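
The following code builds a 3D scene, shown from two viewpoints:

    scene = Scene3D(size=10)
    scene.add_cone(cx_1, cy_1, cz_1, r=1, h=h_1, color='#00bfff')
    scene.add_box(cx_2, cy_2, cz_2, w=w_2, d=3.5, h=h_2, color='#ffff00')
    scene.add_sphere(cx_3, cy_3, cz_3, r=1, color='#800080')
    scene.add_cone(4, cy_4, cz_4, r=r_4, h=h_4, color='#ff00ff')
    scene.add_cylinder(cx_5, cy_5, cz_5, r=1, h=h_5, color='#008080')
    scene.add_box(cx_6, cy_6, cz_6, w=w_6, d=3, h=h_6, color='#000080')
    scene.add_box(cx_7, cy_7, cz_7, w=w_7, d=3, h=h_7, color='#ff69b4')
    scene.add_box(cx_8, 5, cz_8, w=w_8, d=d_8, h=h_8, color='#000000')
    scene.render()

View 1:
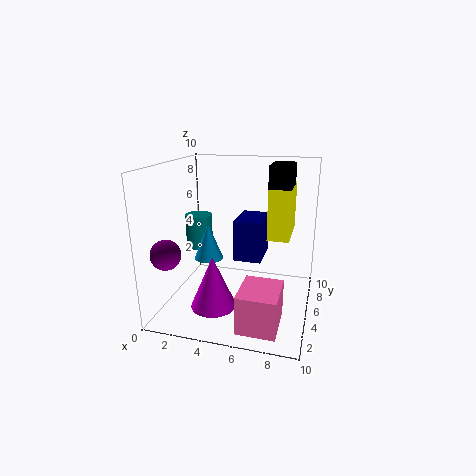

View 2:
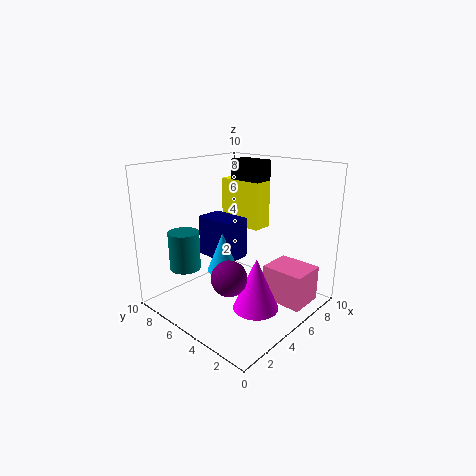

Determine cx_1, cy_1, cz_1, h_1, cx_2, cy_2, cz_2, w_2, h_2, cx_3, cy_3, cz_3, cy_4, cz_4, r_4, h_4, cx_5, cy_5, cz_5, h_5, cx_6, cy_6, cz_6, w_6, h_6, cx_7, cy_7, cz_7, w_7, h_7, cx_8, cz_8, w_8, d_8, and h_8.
cx_1 = 3, cy_1 = 4.5, cz_1 = 3.5, h_1 = 2.5, cx_2 = 7, cy_2 = 5, cz_2 = 5, w_2 = 1.5, h_2 = 3.5, cx_3 = 1, cy_3 = 2, cz_3 = 4.5, cy_4 = 2.5, cz_4 = 1, r_4 = 1.5, h_4 = 3.5, cx_5 = 1.5, cy_5 = 6.5, cz_5 = 3.5, h_5 = 2.5, cx_6 = 4.5, cy_6 = 5.5, cz_6 = 3, w_6 = 2, h_6 = 3, cx_7 = 6, cy_7 = 0.5, cz_7 = 0.5, w_7 = 2.5, h_7 = 2.5, cx_8 = 7, cz_8 = 6.5, w_8 = 1.5, d_8 = 2.5, h_8 = 3.5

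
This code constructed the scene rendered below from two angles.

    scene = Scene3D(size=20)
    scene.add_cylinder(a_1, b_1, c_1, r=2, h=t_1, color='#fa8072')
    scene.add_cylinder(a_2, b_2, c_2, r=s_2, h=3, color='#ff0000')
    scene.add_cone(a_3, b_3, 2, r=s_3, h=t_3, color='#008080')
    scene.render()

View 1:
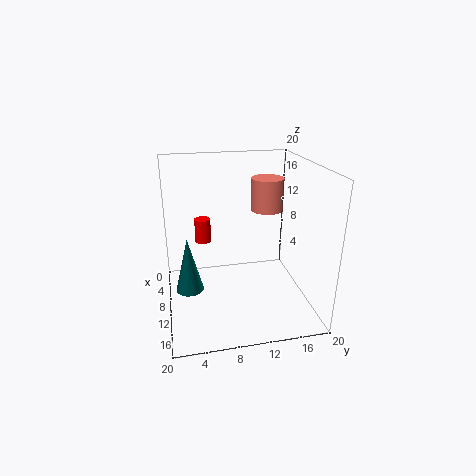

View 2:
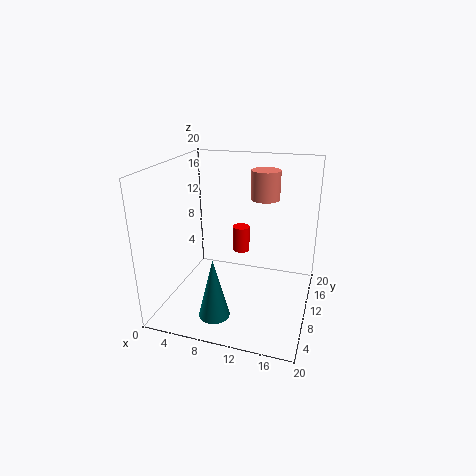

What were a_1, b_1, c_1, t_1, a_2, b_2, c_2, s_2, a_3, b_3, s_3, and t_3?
a_1 = 13
b_1 = 13
c_1 = 15
t_1 = 4
a_2 = 12
b_2 = 5
c_2 = 11
s_2 = 1
a_3 = 9
b_3 = 3
s_3 = 2
t_3 = 8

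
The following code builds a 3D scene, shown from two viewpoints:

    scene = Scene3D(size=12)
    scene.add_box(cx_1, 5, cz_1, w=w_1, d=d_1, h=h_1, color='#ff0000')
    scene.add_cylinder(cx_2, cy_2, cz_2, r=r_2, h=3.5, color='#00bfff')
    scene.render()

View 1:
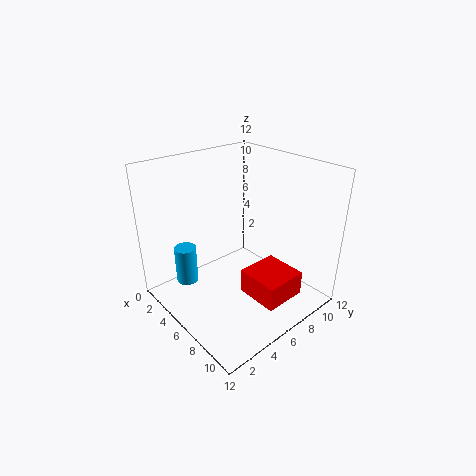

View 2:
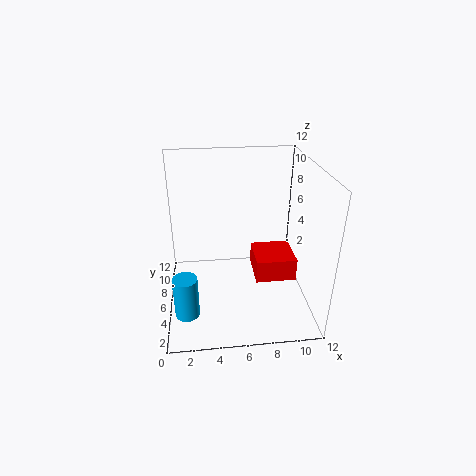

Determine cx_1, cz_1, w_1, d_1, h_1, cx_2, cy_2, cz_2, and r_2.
cx_1 = 7.5; cz_1 = 2; w_1 = 3.5; d_1 = 3.5; h_1 = 2; cx_2 = 1.5; cy_2 = 3.5; cz_2 = 0.5; r_2 = 1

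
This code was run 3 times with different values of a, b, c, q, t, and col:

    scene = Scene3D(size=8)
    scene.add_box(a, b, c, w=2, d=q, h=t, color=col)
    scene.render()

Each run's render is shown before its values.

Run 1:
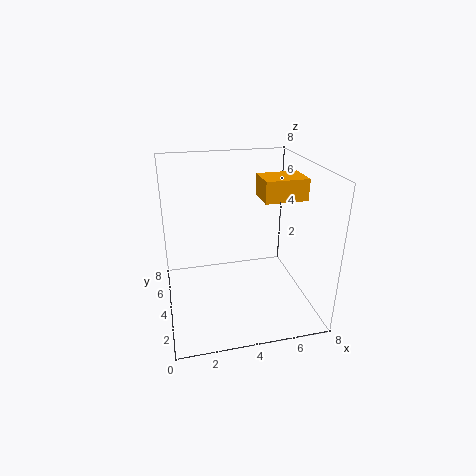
a = 4.5; b = 1; c = 7; q = 1.5; t = 1; col = 'orange'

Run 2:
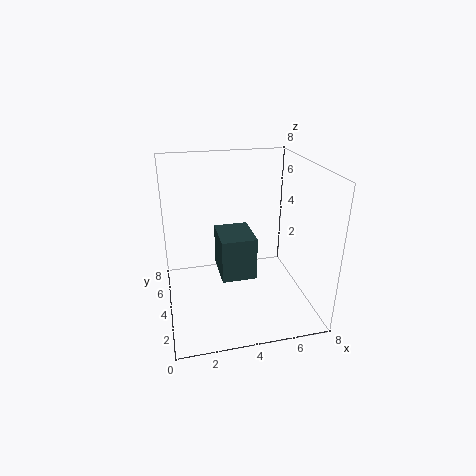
a = 3; b = 3.5; c = 1.5; q = 2.5; t = 2.5; col = 'darkslategray'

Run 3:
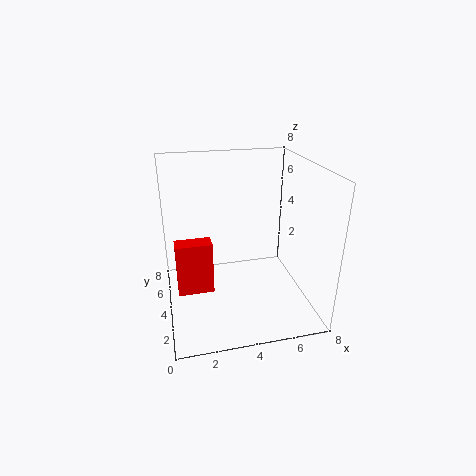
a = 0.5; b = 3.5; c = 1; q = 1; t = 3; col = 'red'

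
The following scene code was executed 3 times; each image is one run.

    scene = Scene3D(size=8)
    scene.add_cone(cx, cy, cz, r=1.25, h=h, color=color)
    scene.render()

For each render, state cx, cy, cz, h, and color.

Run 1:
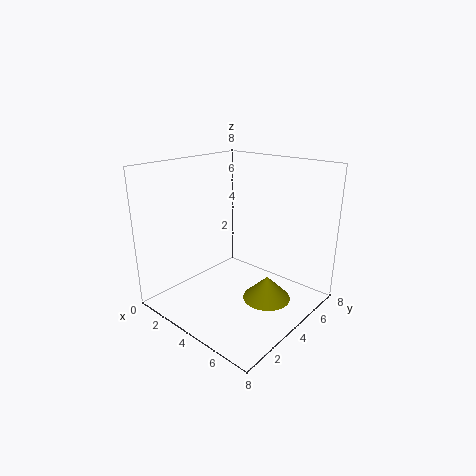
cx = 6.25; cy = 3.75; cz = 1.25; h = 1.25; color = 'olive'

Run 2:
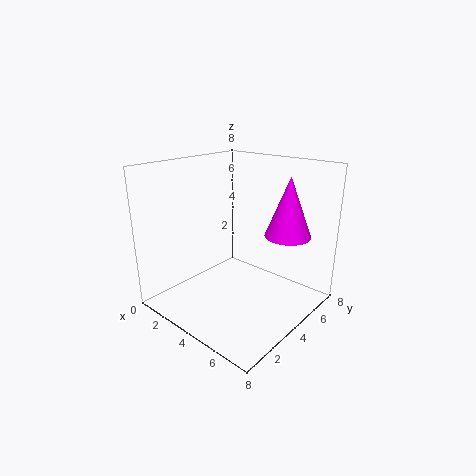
cx = 6.25; cy = 5.5; cz = 4.25; h = 3.25; color = 'magenta'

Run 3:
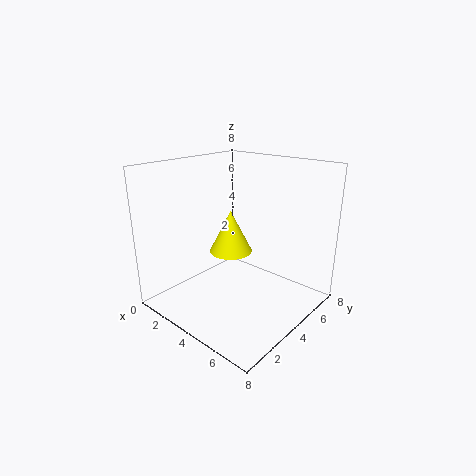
cx = 3; cy = 4.5; cz = 2.75; h = 2.5; color = 'yellow'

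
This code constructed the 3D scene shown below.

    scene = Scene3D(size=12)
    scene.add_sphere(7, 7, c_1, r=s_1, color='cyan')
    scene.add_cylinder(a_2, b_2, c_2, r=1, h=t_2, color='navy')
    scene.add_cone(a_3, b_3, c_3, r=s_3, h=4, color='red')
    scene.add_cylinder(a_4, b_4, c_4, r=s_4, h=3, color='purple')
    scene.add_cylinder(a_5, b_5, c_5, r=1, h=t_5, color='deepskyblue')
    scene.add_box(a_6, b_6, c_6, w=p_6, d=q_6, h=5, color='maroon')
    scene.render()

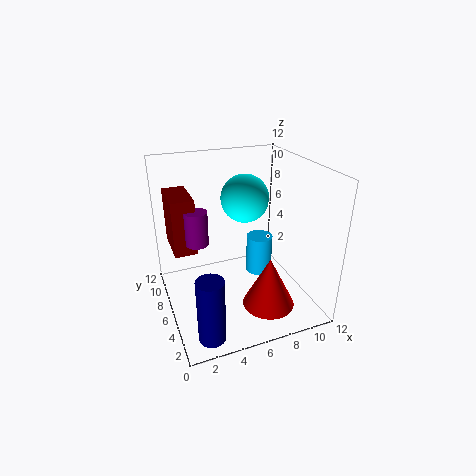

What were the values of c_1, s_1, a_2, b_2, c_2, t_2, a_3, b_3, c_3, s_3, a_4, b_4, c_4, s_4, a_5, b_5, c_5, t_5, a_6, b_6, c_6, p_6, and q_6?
c_1 = 9
s_1 = 2
a_2 = 2
b_2 = 1
c_2 = 1
t_2 = 5
a_3 = 7
b_3 = 2
c_3 = 2
s_3 = 2
a_4 = 3
b_4 = 8
c_4 = 5
s_4 = 1
a_5 = 7
b_5 = 4
c_5 = 4
t_5 = 3
a_6 = 1
b_6 = 8
c_6 = 4
p_6 = 2
q_6 = 4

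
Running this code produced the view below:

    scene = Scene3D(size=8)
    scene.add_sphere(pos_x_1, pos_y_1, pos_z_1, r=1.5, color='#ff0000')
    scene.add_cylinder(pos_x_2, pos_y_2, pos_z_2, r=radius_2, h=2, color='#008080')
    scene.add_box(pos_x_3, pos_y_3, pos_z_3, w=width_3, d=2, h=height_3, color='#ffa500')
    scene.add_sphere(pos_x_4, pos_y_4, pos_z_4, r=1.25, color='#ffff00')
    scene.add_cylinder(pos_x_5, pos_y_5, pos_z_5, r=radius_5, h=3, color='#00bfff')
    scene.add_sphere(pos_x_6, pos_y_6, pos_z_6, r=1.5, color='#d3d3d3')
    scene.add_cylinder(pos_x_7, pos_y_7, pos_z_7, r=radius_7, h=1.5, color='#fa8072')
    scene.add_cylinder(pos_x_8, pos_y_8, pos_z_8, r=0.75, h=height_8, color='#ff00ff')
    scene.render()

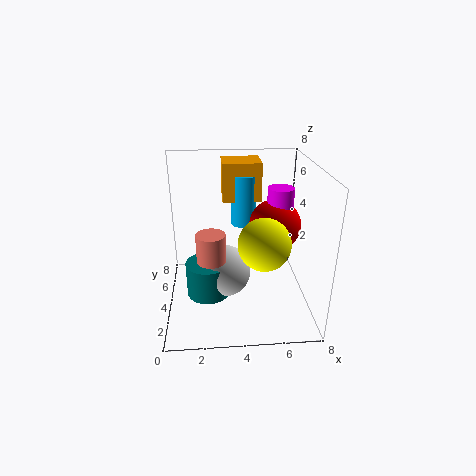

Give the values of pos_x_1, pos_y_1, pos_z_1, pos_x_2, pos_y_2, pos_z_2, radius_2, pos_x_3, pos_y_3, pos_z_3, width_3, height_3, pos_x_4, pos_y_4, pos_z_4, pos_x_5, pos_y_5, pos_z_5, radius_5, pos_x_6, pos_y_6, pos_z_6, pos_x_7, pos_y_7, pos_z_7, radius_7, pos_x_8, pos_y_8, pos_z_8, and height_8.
pos_x_1 = 6.25, pos_y_1 = 5, pos_z_1 = 4.25, pos_x_2 = 2.25, pos_y_2 = 4, pos_z_2 = 0.5, radius_2 = 1.25, pos_x_3 = 3.25, pos_y_3 = 5.5, pos_z_3 = 5.5, width_3 = 2.25, height_3 = 2.25, pos_x_4 = 5, pos_y_4 = 1.25, pos_z_4 = 5, pos_x_5 = 4.5, pos_y_5 = 6, pos_z_5 = 4, radius_5 = 0.75, pos_x_6 = 3.25, pos_y_6 = 4.25, pos_z_6 = 1.75, pos_x_7 = 2.5, pos_y_7 = 2.5, pos_z_7 = 3.5, radius_7 = 0.75, pos_x_8 = 6.5, pos_y_8 = 5, pos_z_8 = 4.5, height_8 = 2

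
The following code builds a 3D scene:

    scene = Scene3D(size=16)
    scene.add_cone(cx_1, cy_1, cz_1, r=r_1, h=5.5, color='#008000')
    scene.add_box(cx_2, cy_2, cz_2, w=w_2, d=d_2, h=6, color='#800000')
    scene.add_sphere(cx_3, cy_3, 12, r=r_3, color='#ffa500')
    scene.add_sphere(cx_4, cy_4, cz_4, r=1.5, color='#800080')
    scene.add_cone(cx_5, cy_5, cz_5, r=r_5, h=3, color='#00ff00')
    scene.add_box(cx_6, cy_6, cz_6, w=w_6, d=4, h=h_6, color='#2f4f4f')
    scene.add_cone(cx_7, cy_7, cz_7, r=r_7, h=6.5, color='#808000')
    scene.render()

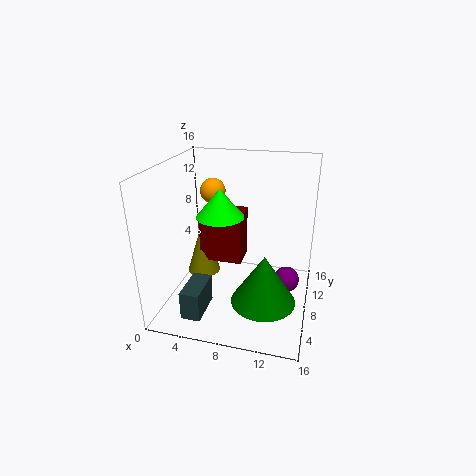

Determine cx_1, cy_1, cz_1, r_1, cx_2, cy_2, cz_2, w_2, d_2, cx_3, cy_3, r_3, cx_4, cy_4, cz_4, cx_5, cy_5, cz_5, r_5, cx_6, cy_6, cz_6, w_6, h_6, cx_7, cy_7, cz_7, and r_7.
cx_1 = 11.5; cy_1 = 5.5; cz_1 = 2; r_1 = 3.5; cx_2 = 3; cy_2 = 9; cz_2 = 4; w_2 = 5; d_2 = 3.5; cx_3 = 4; cy_3 = 11.5; r_3 = 1.5; cx_4 = 13.5; cy_4 = 9.5; cz_4 = 2.5; cx_5 = 6.5; cy_5 = 6.5; cz_5 = 11; r_5 = 2.5; cx_6 = 4; cy_6 = 0.5; cz_6 = 2; w_6 = 2; h_6 = 3; cx_7 = 3; cy_7 = 10; cz_7 = 2; r_7 = 2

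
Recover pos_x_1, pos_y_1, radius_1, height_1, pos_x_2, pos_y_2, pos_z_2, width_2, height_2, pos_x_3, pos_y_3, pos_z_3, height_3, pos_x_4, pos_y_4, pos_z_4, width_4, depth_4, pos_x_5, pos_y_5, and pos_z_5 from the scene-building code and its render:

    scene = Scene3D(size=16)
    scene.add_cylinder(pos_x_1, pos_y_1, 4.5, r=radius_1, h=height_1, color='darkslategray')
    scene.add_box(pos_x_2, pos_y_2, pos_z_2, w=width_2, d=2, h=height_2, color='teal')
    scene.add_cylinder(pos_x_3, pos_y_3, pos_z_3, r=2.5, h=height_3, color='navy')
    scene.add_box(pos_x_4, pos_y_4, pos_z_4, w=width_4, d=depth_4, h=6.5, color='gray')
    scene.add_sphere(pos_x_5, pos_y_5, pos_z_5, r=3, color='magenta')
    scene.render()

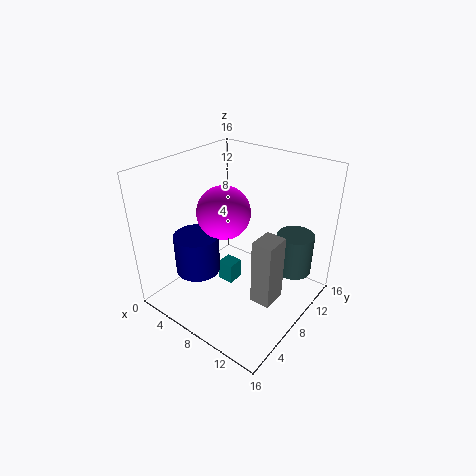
pos_x_1 = 13.5, pos_y_1 = 11, radius_1 = 2, height_1 = 4.5, pos_x_2 = 4.5, pos_y_2 = 8.5, pos_z_2 = 0.5, width_2 = 2, height_2 = 2.5, pos_x_3 = 4.5, pos_y_3 = 5, pos_z_3 = 4, height_3 = 4.5, pos_x_4 = 13, pos_y_4 = 3.5, pos_z_4 = 5, width_4 = 2, depth_4 = 2.5, pos_x_5 = 6, pos_y_5 = 8, pos_z_5 = 10.5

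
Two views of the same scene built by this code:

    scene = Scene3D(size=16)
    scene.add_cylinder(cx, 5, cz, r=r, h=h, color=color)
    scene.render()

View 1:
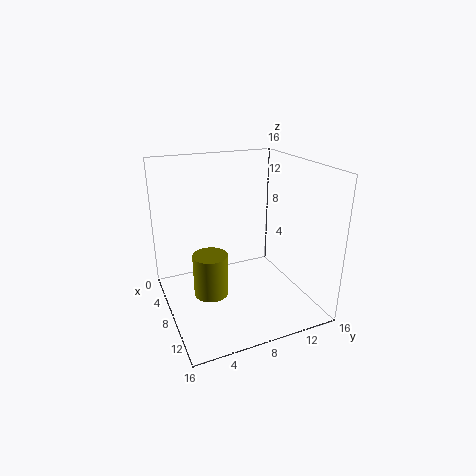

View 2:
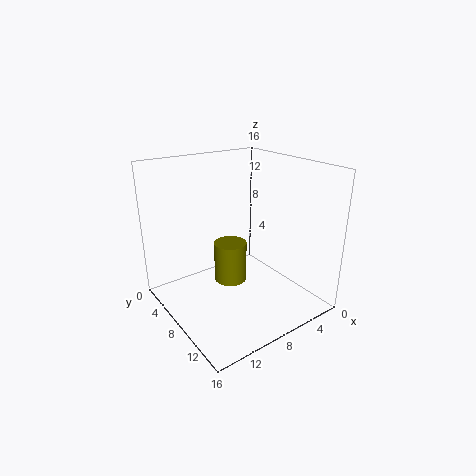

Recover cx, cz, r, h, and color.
cx = 7, cz = 1, r = 2, h = 5, color = 'olive'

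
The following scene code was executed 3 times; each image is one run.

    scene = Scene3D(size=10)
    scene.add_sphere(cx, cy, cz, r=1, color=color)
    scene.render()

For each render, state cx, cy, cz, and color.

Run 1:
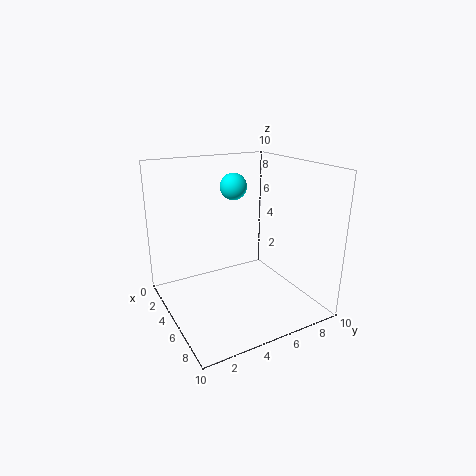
cx = 2.5, cy = 6, cz = 8, color = 'cyan'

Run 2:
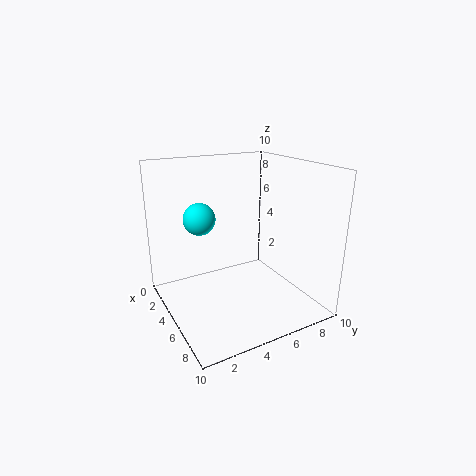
cx = 5.5, cy = 2, cz = 7, color = 'cyan'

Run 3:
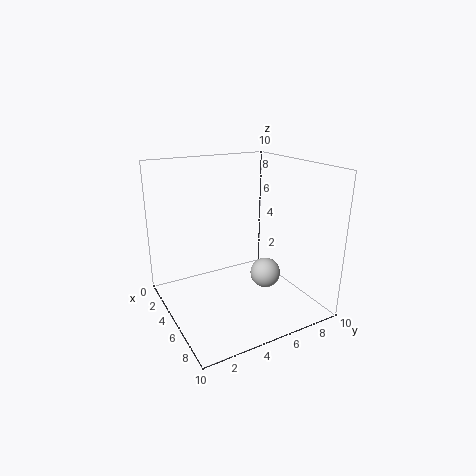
cx = 7, cy = 6, cz = 3, color = 'lightgray'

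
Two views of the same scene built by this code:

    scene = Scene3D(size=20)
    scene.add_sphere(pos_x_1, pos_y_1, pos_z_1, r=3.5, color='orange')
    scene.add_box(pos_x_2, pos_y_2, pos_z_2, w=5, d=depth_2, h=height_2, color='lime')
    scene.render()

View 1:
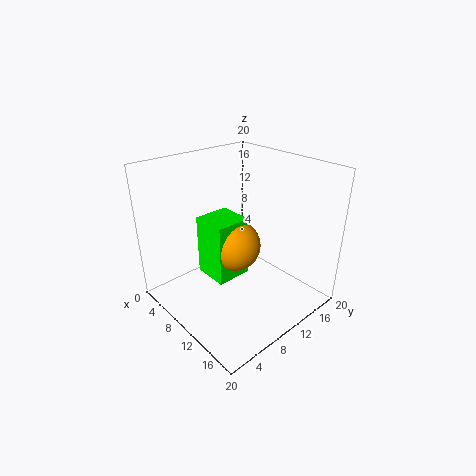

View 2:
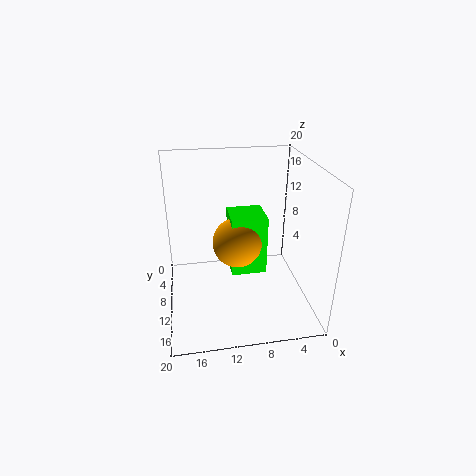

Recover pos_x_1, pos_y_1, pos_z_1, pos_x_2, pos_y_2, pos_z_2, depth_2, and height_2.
pos_x_1 = 10
pos_y_1 = 9.5
pos_z_1 = 9
pos_x_2 = 6
pos_y_2 = 6
pos_z_2 = 4.5
depth_2 = 5
height_2 = 8.5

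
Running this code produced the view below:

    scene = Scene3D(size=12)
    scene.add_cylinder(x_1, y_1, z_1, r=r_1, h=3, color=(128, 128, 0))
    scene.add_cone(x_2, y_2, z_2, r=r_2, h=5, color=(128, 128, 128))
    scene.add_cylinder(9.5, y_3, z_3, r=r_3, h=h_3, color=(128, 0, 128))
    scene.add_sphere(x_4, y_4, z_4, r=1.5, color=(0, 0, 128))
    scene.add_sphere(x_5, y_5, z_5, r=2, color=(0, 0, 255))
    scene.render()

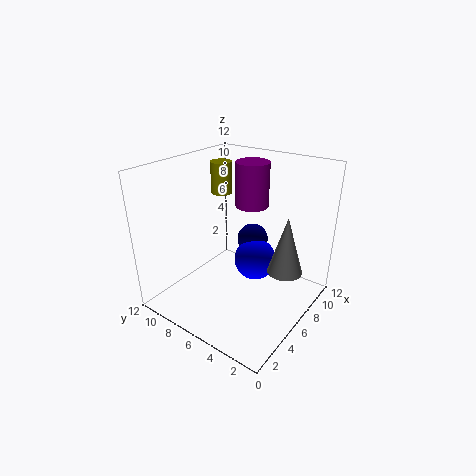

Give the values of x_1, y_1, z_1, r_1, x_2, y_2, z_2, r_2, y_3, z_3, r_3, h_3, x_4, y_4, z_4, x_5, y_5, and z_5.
x_1 = 9.5, y_1 = 10.5, z_1 = 8, r_1 = 1, x_2 = 8, y_2 = 2.5, z_2 = 3, r_2 = 1.5, y_3 = 7, z_3 = 7.5, r_3 = 1.5, h_3 = 4, x_4 = 10.5, y_4 = 7.5, z_4 = 3.5, x_5 = 9.5, y_5 = 6.5, z_5 = 2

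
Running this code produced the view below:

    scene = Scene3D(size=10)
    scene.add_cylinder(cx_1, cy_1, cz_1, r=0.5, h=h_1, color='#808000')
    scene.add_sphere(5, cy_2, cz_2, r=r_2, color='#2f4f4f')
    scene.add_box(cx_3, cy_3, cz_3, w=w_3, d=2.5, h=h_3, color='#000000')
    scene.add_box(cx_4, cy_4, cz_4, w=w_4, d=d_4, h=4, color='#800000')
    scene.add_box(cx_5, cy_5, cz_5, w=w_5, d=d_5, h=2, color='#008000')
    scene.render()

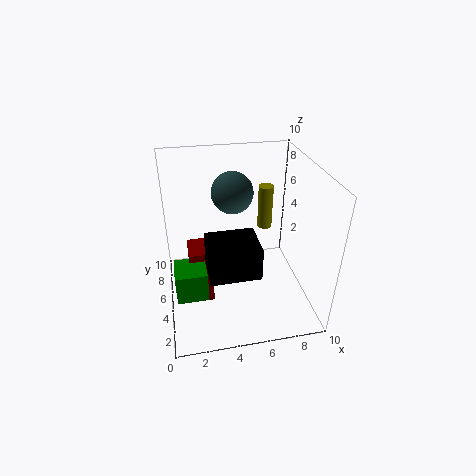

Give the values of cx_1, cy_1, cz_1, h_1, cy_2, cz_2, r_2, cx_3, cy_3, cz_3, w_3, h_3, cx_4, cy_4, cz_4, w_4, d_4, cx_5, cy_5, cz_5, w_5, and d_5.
cx_1 = 7; cy_1 = 5.5; cz_1 = 5.5; h_1 = 3; cy_2 = 7; cz_2 = 7.5; r_2 = 1.5; cx_3 = 2.5; cy_3 = 0.5; cz_3 = 5; w_3 = 3; h_3 = 2; cx_4 = 1.5; cy_4 = 3.5; cz_4 = 1; w_4 = 1.5; d_4 = 2; cx_5 = 0.5; cy_5 = 2; cz_5 = 2.5; w_5 = 2; d_5 = 2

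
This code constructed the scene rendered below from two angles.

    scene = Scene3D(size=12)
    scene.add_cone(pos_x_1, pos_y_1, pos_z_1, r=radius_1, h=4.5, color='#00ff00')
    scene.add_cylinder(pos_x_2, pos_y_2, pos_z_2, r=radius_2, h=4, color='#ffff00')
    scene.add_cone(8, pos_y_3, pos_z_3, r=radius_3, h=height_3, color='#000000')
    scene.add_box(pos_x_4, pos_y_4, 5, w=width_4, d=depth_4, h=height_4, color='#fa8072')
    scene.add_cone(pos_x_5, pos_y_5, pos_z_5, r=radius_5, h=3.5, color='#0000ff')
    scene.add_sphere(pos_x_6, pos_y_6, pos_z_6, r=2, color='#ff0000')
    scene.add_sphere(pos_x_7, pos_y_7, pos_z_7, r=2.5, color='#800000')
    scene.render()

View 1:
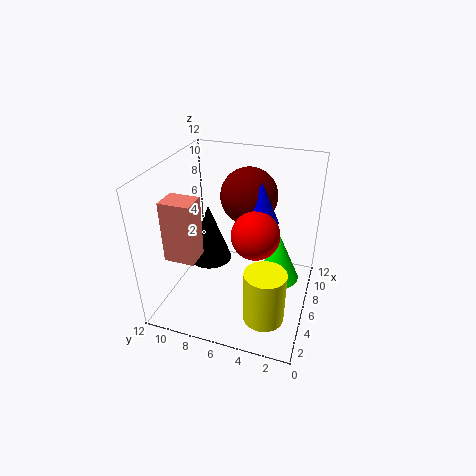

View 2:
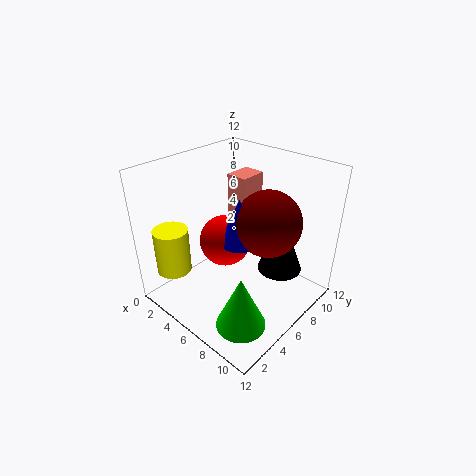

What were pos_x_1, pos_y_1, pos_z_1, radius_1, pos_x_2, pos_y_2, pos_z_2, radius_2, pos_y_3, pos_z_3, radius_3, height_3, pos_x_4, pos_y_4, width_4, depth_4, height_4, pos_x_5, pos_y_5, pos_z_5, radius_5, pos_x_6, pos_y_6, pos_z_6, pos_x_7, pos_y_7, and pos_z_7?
pos_x_1 = 9, pos_y_1 = 3, pos_z_1 = 0.5, radius_1 = 2, pos_x_2 = 1.5, pos_y_2 = 2.5, pos_z_2 = 2.5, radius_2 = 1.5, pos_y_3 = 9.5, pos_z_3 = 2, radius_3 = 2, height_3 = 5.5, pos_x_4 = 2.5, pos_y_4 = 8.5, width_4 = 2, depth_4 = 2.5, height_4 = 5, pos_x_5 = 7.5, pos_y_5 = 4.5, pos_z_5 = 7, radius_5 = 1.5, pos_x_6 = 6, pos_y_6 = 4.5, pos_z_6 = 6.5, pos_x_7 = 9, pos_y_7 = 6, pos_z_7 = 8.5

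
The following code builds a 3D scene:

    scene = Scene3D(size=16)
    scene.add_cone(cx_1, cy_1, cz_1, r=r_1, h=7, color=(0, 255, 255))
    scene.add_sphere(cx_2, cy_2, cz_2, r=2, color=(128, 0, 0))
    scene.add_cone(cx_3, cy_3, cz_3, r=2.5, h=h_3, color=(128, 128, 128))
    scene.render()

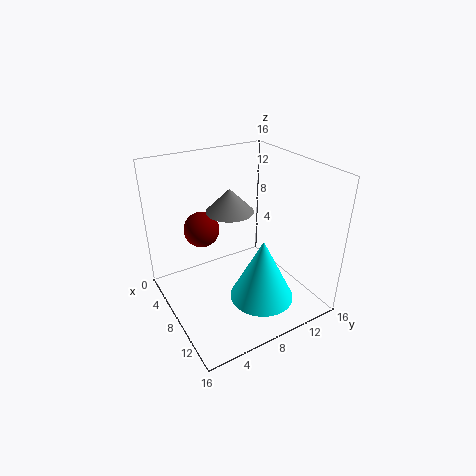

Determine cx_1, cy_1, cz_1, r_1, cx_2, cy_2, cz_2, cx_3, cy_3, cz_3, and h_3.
cx_1 = 11.5
cy_1 = 9
cz_1 = 2
r_1 = 3.5
cx_2 = 5
cy_2 = 5
cz_2 = 8.5
cx_3 = 8
cy_3 = 7
cz_3 = 11.5
h_3 = 2.5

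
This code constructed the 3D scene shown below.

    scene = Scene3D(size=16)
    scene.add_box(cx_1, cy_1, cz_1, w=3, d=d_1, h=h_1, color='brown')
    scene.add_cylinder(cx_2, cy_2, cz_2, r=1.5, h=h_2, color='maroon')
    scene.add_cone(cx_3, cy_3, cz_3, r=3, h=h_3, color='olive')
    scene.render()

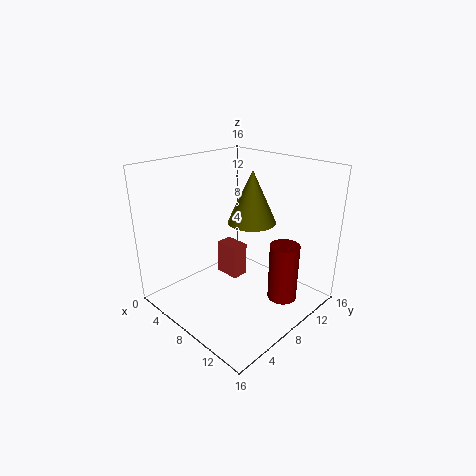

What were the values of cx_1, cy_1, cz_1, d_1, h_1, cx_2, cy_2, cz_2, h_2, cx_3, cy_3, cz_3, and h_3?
cx_1 = 4
cy_1 = 8.5
cz_1 = 2
d_1 = 2
h_1 = 4
cx_2 = 14
cy_2 = 8.5
cz_2 = 3
h_2 = 6
cx_3 = 6
cy_3 = 12.5
cz_3 = 8
h_3 = 6.5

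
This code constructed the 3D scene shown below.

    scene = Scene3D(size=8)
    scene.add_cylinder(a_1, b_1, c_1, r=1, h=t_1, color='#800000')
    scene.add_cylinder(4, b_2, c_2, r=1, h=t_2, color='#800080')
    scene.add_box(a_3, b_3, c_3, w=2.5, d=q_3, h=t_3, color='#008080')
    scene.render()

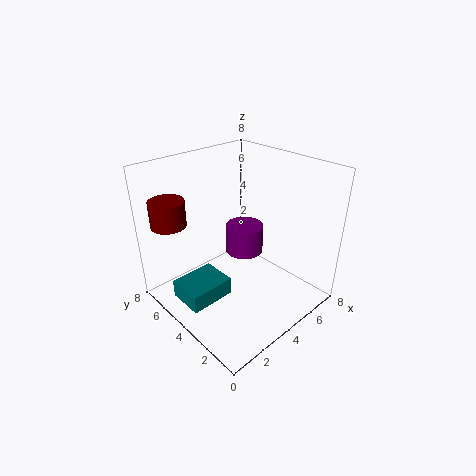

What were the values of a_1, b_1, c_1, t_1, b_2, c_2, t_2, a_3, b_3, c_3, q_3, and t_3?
a_1 = 1.5
b_1 = 7
c_1 = 4.5
t_1 = 1.5
b_2 = 3.5
c_2 = 3.5
t_2 = 1.5
a_3 = 0.5
b_3 = 3.5
c_3 = 1
q_3 = 2
t_3 = 1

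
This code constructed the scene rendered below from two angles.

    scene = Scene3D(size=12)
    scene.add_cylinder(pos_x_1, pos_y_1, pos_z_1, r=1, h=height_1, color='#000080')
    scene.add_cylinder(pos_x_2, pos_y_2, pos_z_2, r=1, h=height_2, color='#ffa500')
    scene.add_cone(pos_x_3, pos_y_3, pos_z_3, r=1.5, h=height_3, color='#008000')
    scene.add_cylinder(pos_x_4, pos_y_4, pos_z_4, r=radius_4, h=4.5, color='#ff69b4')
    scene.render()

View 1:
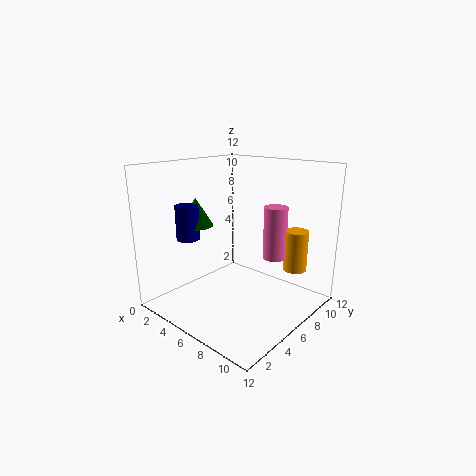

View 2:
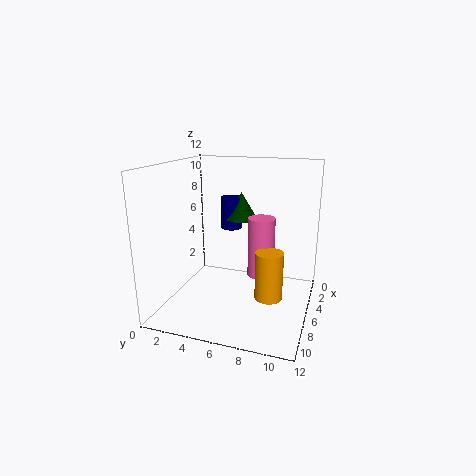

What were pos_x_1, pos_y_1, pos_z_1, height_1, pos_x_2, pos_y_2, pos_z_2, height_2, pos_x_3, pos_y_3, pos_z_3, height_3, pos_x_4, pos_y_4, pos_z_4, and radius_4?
pos_x_1 = 2; pos_y_1 = 4; pos_z_1 = 5.5; height_1 = 3; pos_x_2 = 9.5; pos_y_2 = 9.5; pos_z_2 = 3; height_2 = 3.5; pos_x_3 = 2; pos_y_3 = 5; pos_z_3 = 6.5; height_3 = 2.5; pos_x_4 = 8; pos_y_4 = 8.5; pos_z_4 = 4; radius_4 = 1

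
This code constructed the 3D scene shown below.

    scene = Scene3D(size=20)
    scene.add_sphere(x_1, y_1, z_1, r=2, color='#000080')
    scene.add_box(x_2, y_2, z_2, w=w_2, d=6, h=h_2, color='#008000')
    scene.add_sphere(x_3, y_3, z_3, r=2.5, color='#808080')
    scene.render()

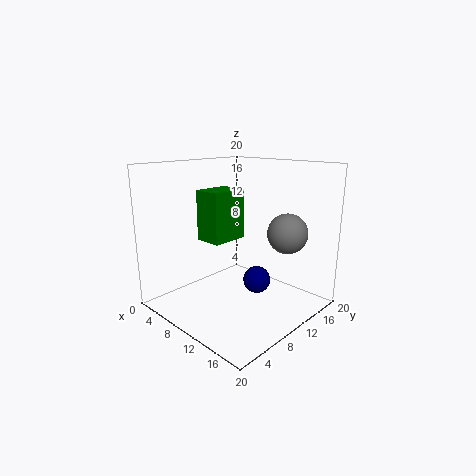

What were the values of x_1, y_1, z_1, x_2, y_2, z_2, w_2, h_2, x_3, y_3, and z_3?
x_1 = 11; y_1 = 13; z_1 = 3; x_2 = 0.5; y_2 = 10.5; z_2 = 7.5; w_2 = 4.5; h_2 = 8; x_3 = 17.5; y_3 = 11; z_3 = 12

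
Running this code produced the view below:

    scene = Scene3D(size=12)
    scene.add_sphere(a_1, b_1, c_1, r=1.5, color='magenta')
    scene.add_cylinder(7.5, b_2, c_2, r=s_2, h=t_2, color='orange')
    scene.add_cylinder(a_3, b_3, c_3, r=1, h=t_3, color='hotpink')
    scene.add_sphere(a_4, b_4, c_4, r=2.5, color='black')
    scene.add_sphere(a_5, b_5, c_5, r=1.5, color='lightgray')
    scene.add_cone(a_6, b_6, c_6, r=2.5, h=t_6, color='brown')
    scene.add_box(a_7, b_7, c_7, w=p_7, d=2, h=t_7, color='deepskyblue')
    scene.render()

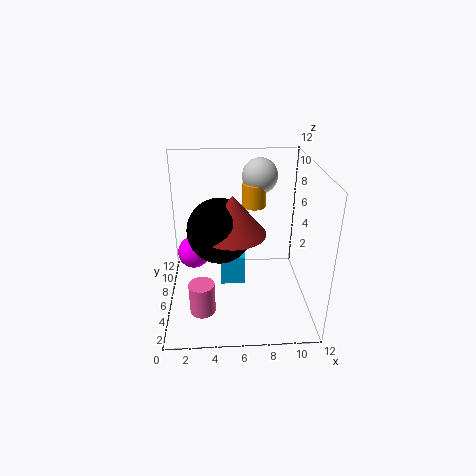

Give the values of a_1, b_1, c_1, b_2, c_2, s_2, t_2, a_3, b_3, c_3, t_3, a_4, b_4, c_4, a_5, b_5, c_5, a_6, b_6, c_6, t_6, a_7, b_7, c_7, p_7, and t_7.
a_1 = 2; b_1 = 9; c_1 = 3; b_2 = 8; c_2 = 8; s_2 = 1; t_2 = 2; a_3 = 3; b_3 = 2.5; c_3 = 1.5; t_3 = 2.5; a_4 = 4.5; b_4 = 4.5; c_4 = 7.5; a_5 = 8; b_5 = 8.5; c_5 = 10.5; a_6 = 5.5; b_6 = 4; c_6 = 7.5; t_6 = 3; a_7 = 4.5; b_7 = 4.5; c_7 = 2.5; p_7 = 2; t_7 = 2.5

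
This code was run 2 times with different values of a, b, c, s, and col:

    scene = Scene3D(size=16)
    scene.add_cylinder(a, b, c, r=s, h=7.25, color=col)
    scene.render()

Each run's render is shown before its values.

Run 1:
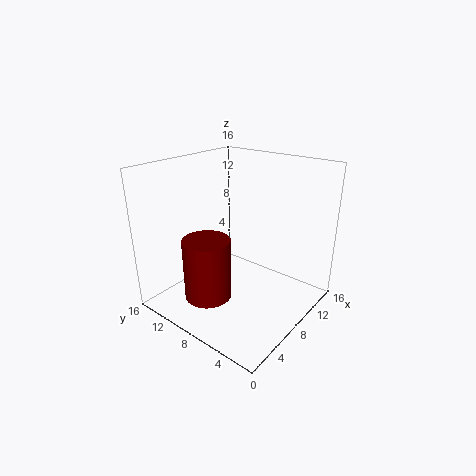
a = 5.75
b = 10.75
c = 0.5
s = 2.75
col = 'maroon'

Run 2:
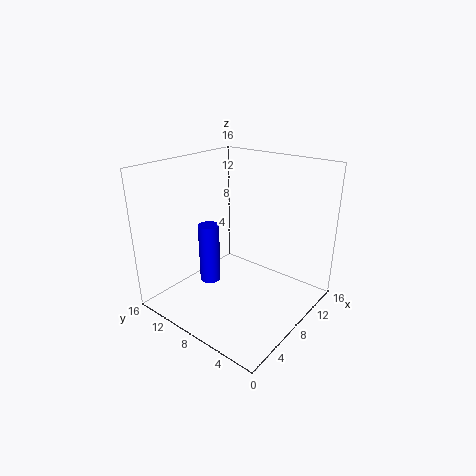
a = 7.75
b = 12.25
c = 1.25
s = 1.25
col = 'blue'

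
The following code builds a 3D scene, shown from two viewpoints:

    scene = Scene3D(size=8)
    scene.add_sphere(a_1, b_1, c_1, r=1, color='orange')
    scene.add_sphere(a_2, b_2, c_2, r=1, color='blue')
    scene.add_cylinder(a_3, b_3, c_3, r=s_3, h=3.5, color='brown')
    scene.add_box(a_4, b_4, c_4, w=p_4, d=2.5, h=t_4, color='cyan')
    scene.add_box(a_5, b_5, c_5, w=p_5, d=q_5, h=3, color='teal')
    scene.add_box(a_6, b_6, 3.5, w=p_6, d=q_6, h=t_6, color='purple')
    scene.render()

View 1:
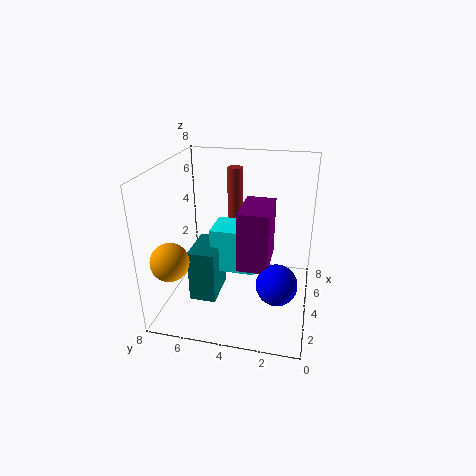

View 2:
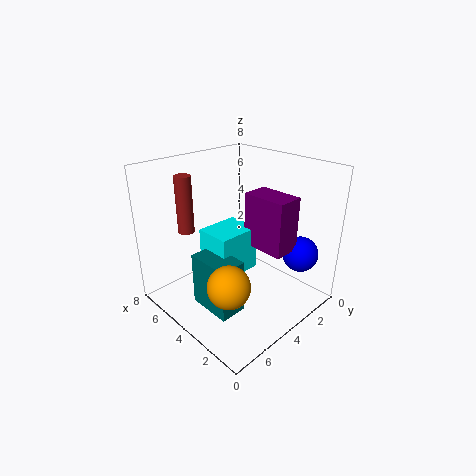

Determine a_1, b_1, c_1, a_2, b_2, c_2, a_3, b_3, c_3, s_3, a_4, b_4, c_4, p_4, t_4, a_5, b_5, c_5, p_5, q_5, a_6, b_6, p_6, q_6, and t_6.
a_1 = 1.5; b_1 = 7; c_1 = 3.5; a_2 = 1.5; b_2 = 1.5; c_2 = 3; a_3 = 7.5; b_3 = 5; c_3 = 3.5; s_3 = 0.5; a_4 = 3.5; b_4 = 3; c_4 = 2; p_4 = 2; t_4 = 2.5; a_5 = 2.5; b_5 = 5; c_5 = 0.5; p_5 = 2.5; q_5 = 1.5; a_6 = 1.5; b_6 = 2; p_6 = 2.5; q_6 = 1.5; t_6 = 3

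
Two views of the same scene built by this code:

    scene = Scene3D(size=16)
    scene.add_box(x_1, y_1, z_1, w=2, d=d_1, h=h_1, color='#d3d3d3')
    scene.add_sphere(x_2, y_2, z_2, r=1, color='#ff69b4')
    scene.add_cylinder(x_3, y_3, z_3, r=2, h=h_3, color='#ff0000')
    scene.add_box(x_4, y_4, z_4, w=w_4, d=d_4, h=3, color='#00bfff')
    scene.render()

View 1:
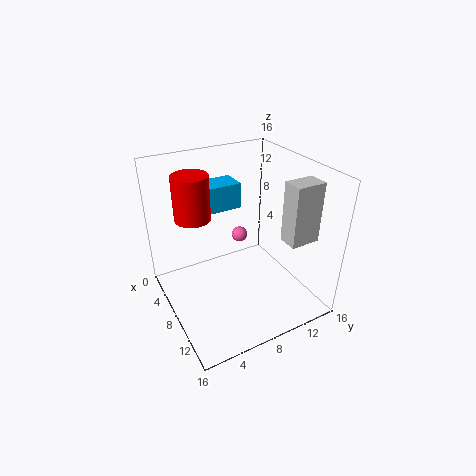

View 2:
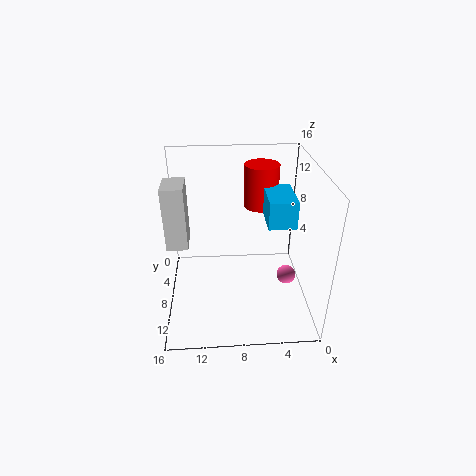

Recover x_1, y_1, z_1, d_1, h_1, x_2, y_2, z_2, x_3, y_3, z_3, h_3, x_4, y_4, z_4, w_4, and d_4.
x_1 = 13, y_1 = 10, z_1 = 10, d_1 = 3, h_1 = 6, x_2 = 3, y_2 = 11, z_2 = 5, x_3 = 5, y_3 = 4, z_3 = 10, h_3 = 5, x_4 = 2, y_4 = 5, z_4 = 10, w_4 = 3, d_4 = 5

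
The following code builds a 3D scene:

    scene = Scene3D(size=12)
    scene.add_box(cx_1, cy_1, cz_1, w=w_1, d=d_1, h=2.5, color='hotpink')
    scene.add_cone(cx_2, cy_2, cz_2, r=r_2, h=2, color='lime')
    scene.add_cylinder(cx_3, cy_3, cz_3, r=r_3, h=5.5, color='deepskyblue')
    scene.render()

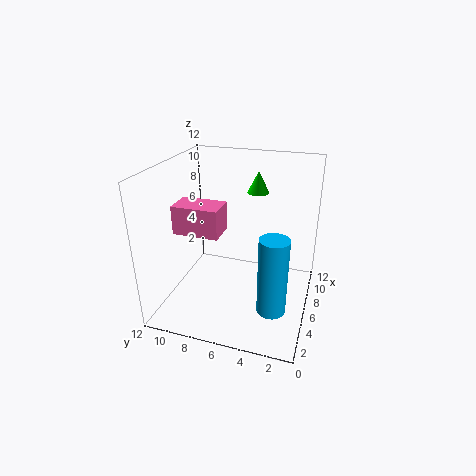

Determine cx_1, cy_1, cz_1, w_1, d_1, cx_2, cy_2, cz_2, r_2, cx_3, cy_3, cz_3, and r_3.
cx_1 = 5; cy_1 = 7.5; cz_1 = 6; w_1 = 2.5; d_1 = 4; cx_2 = 10.5; cy_2 = 5.5; cz_2 = 8.5; r_2 = 1; cx_3 = 1; cy_3 = 2; cz_3 = 3.5; r_3 = 1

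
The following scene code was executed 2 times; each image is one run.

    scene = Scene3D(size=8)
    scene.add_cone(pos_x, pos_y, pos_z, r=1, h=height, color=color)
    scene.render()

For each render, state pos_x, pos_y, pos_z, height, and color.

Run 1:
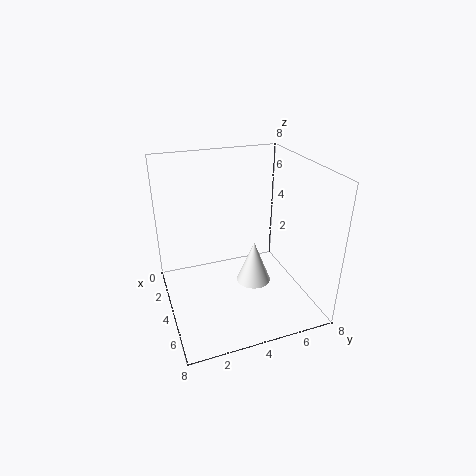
pos_x = 4; pos_y = 5; pos_z = 1; height = 2.5; color = 'white'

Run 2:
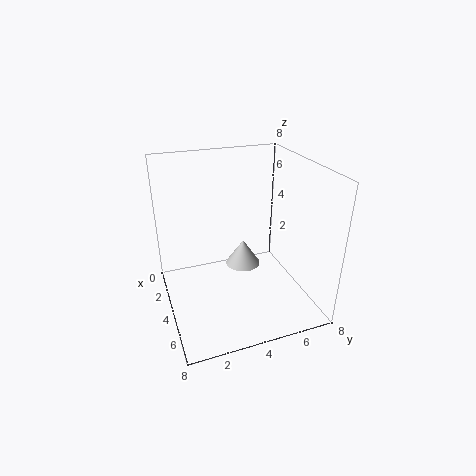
pos_x = 3.5; pos_y = 4.5; pos_z = 2; height = 1.5; color = 'lightgray'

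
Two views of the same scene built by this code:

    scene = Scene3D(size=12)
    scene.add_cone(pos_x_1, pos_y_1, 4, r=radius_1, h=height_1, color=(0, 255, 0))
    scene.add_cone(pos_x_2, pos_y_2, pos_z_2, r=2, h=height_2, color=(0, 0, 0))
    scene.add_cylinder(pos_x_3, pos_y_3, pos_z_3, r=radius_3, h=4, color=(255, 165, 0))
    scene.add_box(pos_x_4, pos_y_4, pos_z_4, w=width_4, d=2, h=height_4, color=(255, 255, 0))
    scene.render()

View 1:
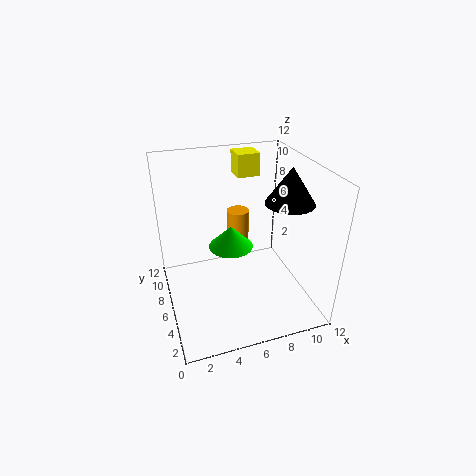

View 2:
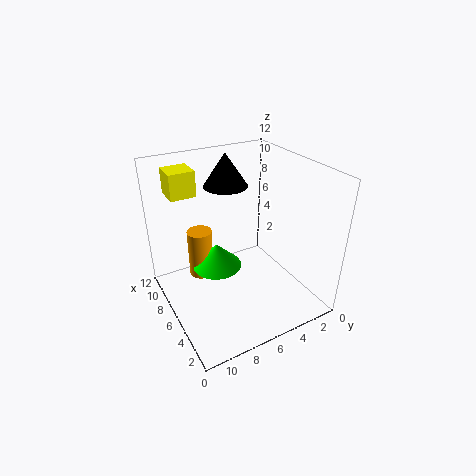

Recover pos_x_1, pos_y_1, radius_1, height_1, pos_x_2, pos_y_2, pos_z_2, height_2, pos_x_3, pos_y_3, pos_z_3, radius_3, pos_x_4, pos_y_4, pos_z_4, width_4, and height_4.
pos_x_1 = 6, pos_y_1 = 8, radius_1 = 2, height_1 = 2, pos_x_2 = 10, pos_y_2 = 5, pos_z_2 = 9, height_2 = 3, pos_x_3 = 7, pos_y_3 = 9, pos_z_3 = 3, radius_3 = 1, pos_x_4 = 7, pos_y_4 = 9, pos_z_4 = 10, width_4 = 2, height_4 = 2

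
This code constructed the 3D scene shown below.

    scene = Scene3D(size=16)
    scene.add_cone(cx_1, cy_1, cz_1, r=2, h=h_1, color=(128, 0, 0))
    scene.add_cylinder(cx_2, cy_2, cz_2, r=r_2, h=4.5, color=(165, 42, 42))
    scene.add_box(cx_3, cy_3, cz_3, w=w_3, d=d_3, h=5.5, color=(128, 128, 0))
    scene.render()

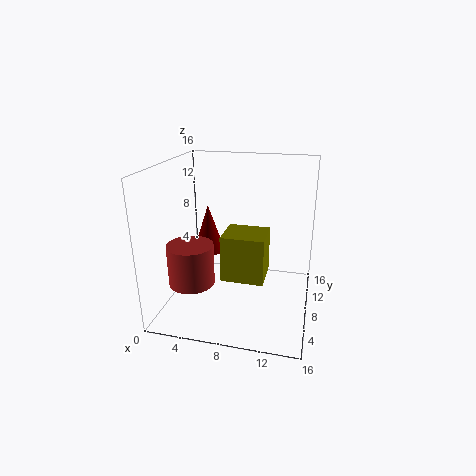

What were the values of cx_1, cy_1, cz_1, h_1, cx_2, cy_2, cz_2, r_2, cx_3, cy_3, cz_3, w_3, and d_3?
cx_1 = 3, cy_1 = 12.5, cz_1 = 4, h_1 = 6, cx_2 = 3.5, cy_2 = 5, cz_2 = 3.5, r_2 = 2.5, cx_3 = 6, cy_3 = 7.5, cz_3 = 2.5, w_3 = 5, d_3 = 4.5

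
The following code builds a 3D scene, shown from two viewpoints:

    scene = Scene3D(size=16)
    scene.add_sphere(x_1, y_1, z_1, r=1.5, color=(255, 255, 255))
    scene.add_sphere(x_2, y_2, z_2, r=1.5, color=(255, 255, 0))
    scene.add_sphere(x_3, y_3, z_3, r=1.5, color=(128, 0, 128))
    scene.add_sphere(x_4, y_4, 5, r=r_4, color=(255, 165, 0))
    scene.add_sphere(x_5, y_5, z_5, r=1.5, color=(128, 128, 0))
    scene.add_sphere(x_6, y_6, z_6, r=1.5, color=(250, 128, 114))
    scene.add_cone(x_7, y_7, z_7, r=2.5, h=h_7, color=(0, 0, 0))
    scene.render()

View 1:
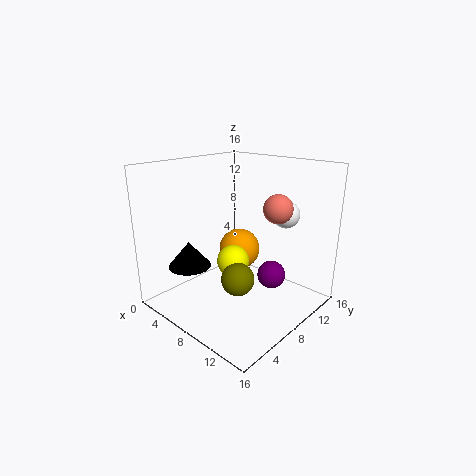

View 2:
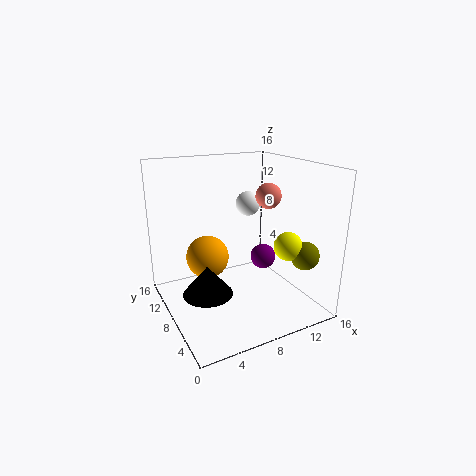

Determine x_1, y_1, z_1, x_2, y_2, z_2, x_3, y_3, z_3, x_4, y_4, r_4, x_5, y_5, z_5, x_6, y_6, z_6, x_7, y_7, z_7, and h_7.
x_1 = 11.5, y_1 = 12, z_1 = 10.5, x_2 = 11.5, y_2 = 3.5, z_2 = 8, x_3 = 12, y_3 = 9, z_3 = 4.5, x_4 = 5.5, y_4 = 11, r_4 = 2.5, x_5 = 13, y_5 = 2.5, z_5 = 7, x_6 = 12.5, y_6 = 9, z_6 = 12, x_7 = 3, y_7 = 5, z_7 = 4, h_7 = 3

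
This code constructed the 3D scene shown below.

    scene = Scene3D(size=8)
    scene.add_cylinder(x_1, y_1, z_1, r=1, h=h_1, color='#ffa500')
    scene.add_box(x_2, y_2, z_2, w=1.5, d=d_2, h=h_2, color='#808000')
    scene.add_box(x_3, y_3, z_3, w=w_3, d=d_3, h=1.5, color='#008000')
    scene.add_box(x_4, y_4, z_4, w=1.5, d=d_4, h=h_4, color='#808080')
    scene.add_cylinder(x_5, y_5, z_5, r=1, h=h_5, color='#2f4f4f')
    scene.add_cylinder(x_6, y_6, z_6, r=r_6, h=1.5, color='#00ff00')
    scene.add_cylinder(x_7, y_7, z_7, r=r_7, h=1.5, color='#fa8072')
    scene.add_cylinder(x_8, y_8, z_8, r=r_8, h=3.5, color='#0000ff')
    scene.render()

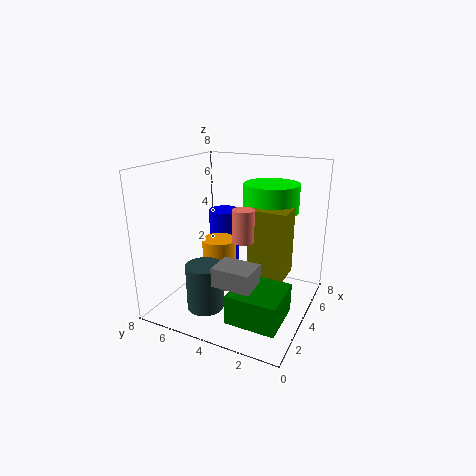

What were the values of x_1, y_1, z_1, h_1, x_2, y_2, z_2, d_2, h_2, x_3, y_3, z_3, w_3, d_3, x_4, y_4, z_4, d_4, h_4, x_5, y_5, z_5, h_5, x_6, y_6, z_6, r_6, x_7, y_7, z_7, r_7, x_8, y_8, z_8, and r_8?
x_1 = 4.5
y_1 = 5.5
z_1 = 0.5
h_1 = 3
x_2 = 3
y_2 = 1
z_2 = 2.5
d_2 = 2
h_2 = 3.5
x_3 = 0.5
y_3 = 0.5
z_3 = 1
w_3 = 2.5
d_3 = 2.5
x_4 = 1
y_4 = 2
z_4 = 2.5
d_4 = 2
h_4 = 1
x_5 = 2
y_5 = 5
z_5 = 0.5
h_5 = 2.5
x_6 = 5
y_6 = 2.5
z_6 = 5.5
r_6 = 1.5
x_7 = 1.5
y_7 = 2.5
z_7 = 5
r_7 = 0.5
x_8 = 7
y_8 = 6.5
z_8 = 1
r_8 = 1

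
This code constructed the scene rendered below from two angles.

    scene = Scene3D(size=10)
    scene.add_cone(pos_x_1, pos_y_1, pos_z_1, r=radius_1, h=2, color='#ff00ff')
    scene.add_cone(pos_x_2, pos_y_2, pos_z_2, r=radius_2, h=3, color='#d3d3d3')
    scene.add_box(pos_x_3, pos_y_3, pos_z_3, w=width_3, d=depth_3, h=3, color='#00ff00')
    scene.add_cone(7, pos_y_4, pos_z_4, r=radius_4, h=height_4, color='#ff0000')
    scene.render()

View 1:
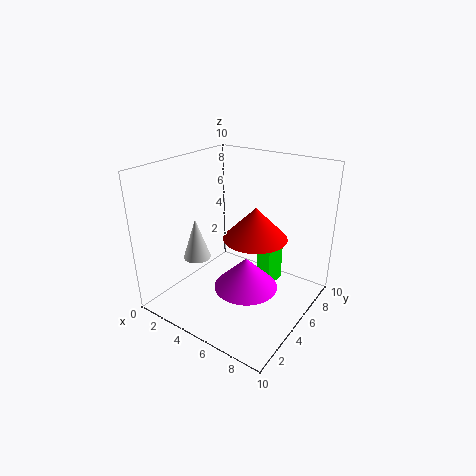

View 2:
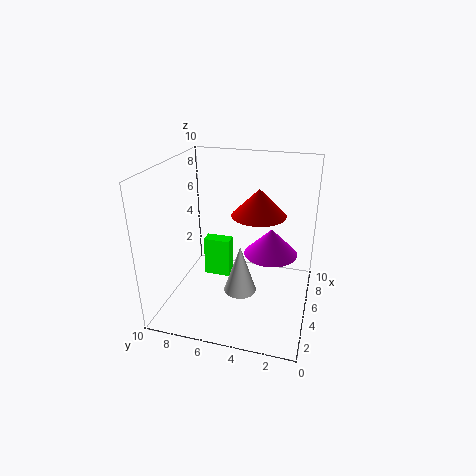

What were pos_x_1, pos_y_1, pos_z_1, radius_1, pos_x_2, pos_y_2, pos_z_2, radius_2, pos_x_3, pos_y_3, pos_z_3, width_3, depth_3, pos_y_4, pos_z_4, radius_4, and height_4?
pos_x_1 = 7
pos_y_1 = 3
pos_z_1 = 3
radius_1 = 2
pos_x_2 = 2
pos_y_2 = 4
pos_z_2 = 3
radius_2 = 1
pos_x_3 = 6
pos_y_3 = 6
pos_z_3 = 1
width_3 = 1
depth_3 = 2
pos_y_4 = 4
pos_z_4 = 6
radius_4 = 2
height_4 = 2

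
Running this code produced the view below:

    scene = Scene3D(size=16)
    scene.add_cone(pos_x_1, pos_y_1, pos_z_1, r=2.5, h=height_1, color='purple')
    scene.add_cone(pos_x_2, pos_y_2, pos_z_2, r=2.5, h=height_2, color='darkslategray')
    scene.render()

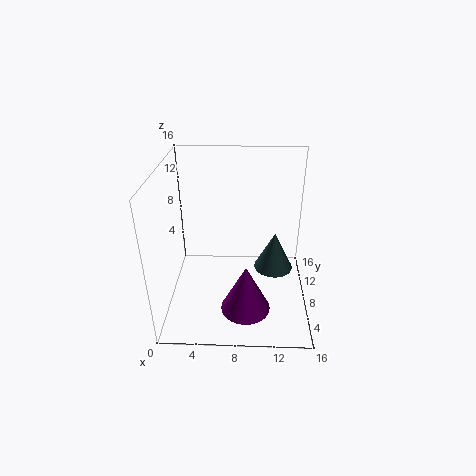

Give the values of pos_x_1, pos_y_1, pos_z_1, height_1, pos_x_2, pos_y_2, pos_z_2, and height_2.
pos_x_1 = 9
pos_y_1 = 2.5
pos_z_1 = 3
height_1 = 5
pos_x_2 = 12.5
pos_y_2 = 12.5
pos_z_2 = 1
height_2 = 5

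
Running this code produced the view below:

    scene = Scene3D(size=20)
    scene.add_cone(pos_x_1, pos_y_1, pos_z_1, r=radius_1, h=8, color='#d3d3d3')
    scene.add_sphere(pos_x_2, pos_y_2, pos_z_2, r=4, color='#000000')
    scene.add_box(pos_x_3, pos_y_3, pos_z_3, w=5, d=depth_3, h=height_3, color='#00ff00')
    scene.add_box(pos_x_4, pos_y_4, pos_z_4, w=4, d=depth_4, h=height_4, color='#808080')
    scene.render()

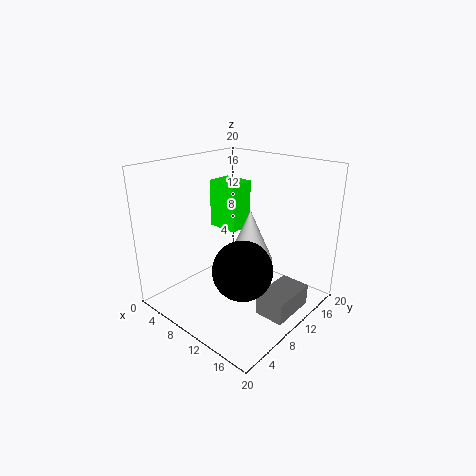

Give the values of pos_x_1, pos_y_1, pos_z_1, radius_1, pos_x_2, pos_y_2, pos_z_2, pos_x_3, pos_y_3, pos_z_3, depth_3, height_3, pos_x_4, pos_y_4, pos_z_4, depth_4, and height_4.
pos_x_1 = 8.5, pos_y_1 = 14.5, pos_z_1 = 4.5, radius_1 = 3.5, pos_x_2 = 13, pos_y_2 = 7.5, pos_z_2 = 7, pos_x_3 = 1, pos_y_3 = 13.5, pos_z_3 = 8.5, depth_3 = 4, height_3 = 7.5, pos_x_4 = 15, pos_y_4 = 8, pos_z_4 = 1, depth_4 = 6.5, height_4 = 3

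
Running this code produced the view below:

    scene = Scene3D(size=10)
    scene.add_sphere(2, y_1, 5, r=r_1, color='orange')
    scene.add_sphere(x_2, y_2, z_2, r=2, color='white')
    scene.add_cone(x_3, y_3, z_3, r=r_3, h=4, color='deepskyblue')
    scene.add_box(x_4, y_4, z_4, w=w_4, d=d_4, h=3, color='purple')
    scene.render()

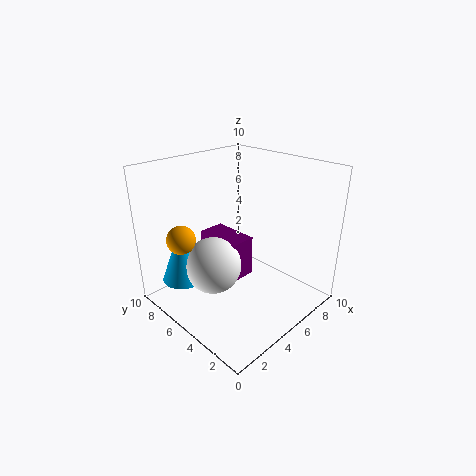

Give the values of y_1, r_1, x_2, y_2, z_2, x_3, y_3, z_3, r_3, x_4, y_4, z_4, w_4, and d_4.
y_1 = 7.5
r_1 = 1
x_2 = 3.5
y_2 = 6
z_2 = 3
x_3 = 2
y_3 = 7.5
z_3 = 2
r_3 = 1.5
x_4 = 4.5
y_4 = 5
z_4 = 1.5
w_4 = 2
d_4 = 3.5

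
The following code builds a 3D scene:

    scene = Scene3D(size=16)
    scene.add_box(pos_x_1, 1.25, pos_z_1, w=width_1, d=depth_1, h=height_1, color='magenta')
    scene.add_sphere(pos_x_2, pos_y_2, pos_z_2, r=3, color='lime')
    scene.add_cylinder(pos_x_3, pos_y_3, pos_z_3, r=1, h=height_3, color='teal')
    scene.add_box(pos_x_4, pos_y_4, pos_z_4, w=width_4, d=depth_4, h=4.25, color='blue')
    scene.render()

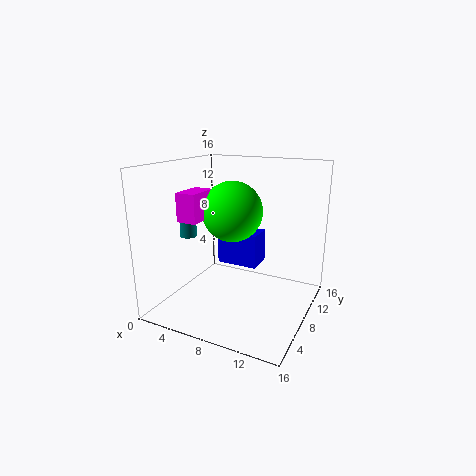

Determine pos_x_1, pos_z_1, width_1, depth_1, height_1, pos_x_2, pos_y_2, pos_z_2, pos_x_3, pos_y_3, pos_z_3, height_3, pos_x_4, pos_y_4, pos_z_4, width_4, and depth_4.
pos_x_1 = 5; pos_z_1 = 11.25; width_1 = 2; depth_1 = 3.25; height_1 = 2.75; pos_x_2 = 8.75; pos_y_2 = 5.25; pos_z_2 = 11.75; pos_x_3 = 1; pos_y_3 = 8.5; pos_z_3 = 7; height_3 = 2.75; pos_x_4 = 3.25; pos_y_4 = 11.75; pos_z_4 = 2.75; width_4 = 5.25; depth_4 = 3.25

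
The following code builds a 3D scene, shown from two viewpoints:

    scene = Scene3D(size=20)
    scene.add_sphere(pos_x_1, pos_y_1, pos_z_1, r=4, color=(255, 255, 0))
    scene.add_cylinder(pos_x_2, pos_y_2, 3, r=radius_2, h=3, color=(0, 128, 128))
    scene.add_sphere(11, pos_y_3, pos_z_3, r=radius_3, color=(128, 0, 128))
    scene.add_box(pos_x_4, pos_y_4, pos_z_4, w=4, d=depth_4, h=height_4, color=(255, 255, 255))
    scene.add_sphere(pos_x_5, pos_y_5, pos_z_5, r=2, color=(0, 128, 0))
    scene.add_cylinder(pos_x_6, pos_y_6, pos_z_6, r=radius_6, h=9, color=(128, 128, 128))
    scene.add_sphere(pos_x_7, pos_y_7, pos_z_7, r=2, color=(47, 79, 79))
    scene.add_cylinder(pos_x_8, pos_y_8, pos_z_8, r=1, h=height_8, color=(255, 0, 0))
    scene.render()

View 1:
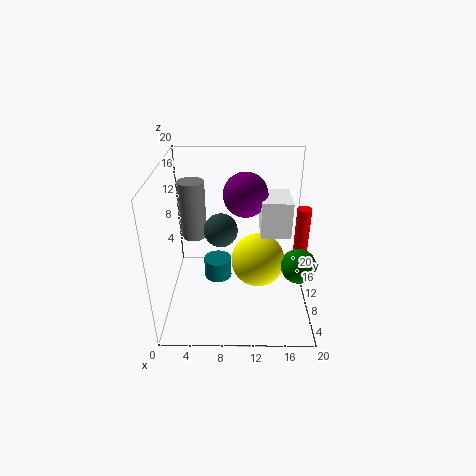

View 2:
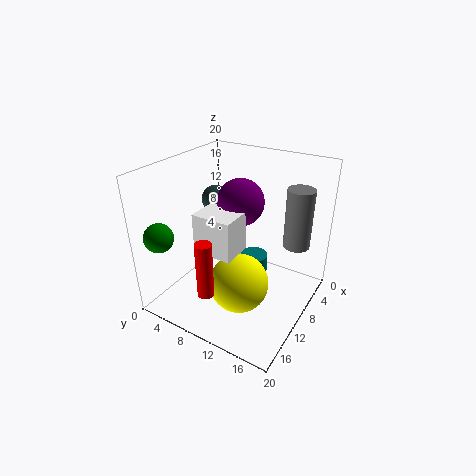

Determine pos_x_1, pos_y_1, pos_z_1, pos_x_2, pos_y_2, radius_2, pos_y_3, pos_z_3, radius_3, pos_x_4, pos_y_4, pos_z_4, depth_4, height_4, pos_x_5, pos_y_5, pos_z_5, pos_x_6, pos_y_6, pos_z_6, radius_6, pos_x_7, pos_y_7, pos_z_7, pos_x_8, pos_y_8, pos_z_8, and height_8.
pos_x_1 = 13
pos_y_1 = 12
pos_z_1 = 5
pos_x_2 = 7
pos_y_2 = 11
radius_2 = 2
pos_y_3 = 11
pos_z_3 = 16
radius_3 = 3
pos_x_4 = 13
pos_y_4 = 8
pos_z_4 = 11
depth_4 = 5
height_4 = 5
pos_x_5 = 17
pos_y_5 = 2
pos_z_5 = 11
pos_x_6 = 3
pos_y_6 = 16
pos_z_6 = 7
radius_6 = 2
pos_x_7 = 8
pos_y_7 = 5
pos_z_7 = 14
pos_x_8 = 19
pos_y_8 = 11
pos_z_8 = 7
height_8 = 7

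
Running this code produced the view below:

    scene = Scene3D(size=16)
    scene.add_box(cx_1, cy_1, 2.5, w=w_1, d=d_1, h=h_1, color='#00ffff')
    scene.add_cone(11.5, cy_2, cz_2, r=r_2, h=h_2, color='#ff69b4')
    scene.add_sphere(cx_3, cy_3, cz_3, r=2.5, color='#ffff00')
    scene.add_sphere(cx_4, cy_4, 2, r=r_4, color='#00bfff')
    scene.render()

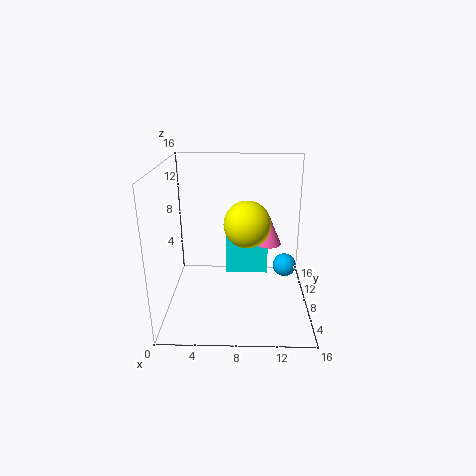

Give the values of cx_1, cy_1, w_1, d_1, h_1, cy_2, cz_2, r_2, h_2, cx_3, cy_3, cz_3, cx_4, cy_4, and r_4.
cx_1 = 6.5; cy_1 = 10; w_1 = 5; d_1 = 4.5; h_1 = 6; cy_2 = 10; cz_2 = 6.5; r_2 = 1.5; h_2 = 3.5; cx_3 = 9; cy_3 = 7; cz_3 = 10; cx_4 = 14; cy_4 = 13; r_4 = 1.5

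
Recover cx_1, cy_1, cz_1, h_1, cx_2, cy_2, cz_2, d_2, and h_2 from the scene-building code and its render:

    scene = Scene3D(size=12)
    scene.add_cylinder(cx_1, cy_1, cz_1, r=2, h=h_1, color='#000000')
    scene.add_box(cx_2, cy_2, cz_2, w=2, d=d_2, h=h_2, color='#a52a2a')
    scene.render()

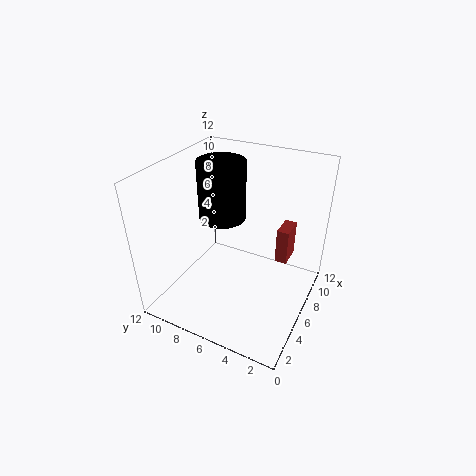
cx_1 = 7
cy_1 = 8
cz_1 = 7
h_1 = 5
cx_2 = 7
cy_2 = 2
cz_2 = 4
d_2 = 1
h_2 = 3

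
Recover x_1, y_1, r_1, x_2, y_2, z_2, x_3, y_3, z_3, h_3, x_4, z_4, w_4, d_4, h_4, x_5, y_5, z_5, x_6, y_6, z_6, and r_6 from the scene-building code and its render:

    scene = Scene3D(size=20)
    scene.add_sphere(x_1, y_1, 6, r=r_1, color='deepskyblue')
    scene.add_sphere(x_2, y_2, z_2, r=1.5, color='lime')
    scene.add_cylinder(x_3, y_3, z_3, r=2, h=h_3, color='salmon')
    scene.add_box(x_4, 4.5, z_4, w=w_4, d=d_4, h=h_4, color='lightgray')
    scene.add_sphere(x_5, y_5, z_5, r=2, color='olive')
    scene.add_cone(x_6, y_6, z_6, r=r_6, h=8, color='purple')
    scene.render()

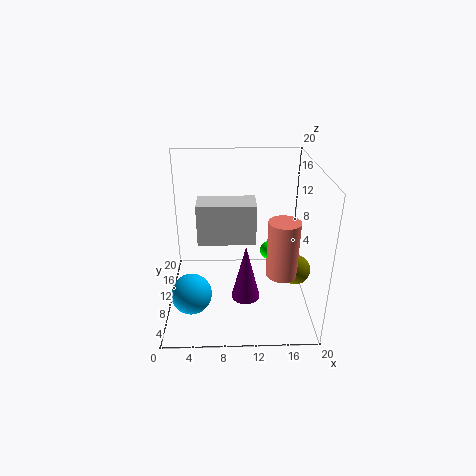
x_1 = 4
y_1 = 3
r_1 = 2.5
x_2 = 15.5
y_2 = 17.5
z_2 = 3.5
x_3 = 15.5
y_3 = 5.5
z_3 = 7
h_3 = 7.5
x_4 = 5
z_4 = 12
w_4 = 7
d_4 = 3.5
h_4 = 5
x_5 = 17.5
y_5 = 6.5
z_5 = 7
x_6 = 11
y_6 = 7.5
z_6 = 2
r_6 = 2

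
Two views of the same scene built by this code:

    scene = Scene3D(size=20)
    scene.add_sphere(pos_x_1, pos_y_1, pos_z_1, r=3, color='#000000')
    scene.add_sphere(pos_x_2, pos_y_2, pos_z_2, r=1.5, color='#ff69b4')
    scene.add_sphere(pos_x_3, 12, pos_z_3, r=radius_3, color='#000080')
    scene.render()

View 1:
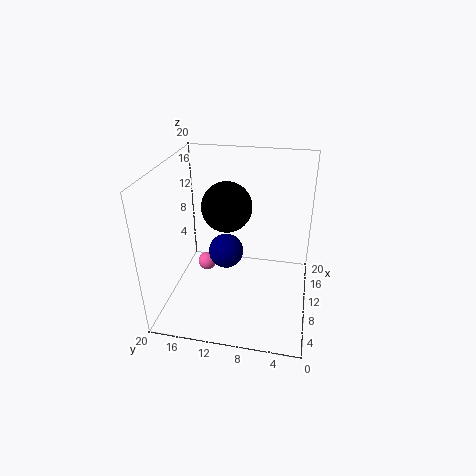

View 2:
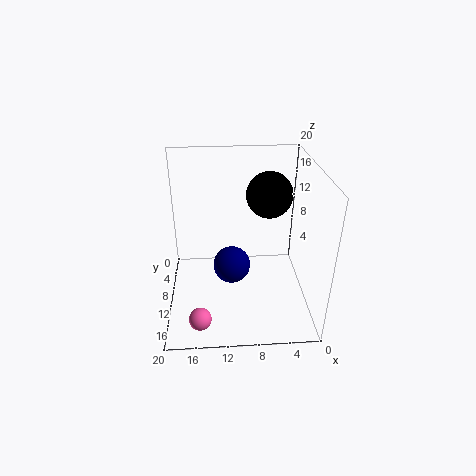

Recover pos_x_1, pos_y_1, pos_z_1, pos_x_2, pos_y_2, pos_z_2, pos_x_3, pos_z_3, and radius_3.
pos_x_1 = 6, pos_y_1 = 10.5, pos_z_1 = 16.5, pos_x_2 = 15.5, pos_y_2 = 16.5, pos_z_2 = 1.5, pos_x_3 = 11, pos_z_3 = 7, radius_3 = 2.5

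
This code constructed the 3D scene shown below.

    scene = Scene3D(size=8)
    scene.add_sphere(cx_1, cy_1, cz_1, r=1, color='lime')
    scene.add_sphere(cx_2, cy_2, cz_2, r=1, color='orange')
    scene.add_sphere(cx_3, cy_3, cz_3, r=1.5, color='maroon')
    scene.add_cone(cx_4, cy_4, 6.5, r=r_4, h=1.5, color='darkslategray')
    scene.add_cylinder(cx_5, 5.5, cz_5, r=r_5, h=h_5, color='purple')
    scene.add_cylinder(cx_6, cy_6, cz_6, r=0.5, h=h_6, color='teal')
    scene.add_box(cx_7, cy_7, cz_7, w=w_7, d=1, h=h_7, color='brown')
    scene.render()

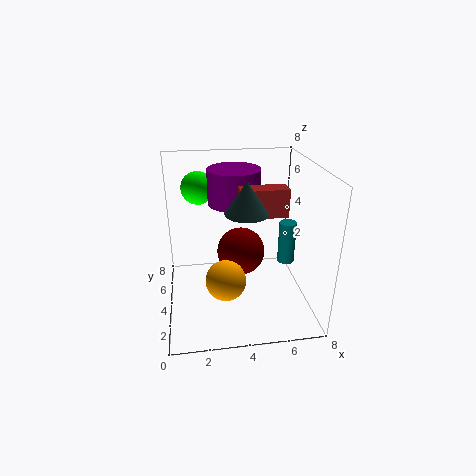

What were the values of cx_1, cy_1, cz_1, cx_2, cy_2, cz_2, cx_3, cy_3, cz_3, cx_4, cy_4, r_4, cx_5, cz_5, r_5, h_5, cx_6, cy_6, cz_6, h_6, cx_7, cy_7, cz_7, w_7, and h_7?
cx_1 = 2; cy_1 = 7; cz_1 = 6; cx_2 = 3; cy_2 = 1.5; cz_2 = 3; cx_3 = 4.5; cy_3 = 6; cz_3 = 2; cx_4 = 4; cy_4 = 1.5; r_4 = 1; cx_5 = 4; cz_5 = 5.5; r_5 = 1.5; h_5 = 2; cx_6 = 7; cy_6 = 4.5; cz_6 = 2; h_6 = 2.5; cx_7 = 4; cy_7 = 3; cz_7 = 5.5; w_7 = 2.5; h_7 = 1.5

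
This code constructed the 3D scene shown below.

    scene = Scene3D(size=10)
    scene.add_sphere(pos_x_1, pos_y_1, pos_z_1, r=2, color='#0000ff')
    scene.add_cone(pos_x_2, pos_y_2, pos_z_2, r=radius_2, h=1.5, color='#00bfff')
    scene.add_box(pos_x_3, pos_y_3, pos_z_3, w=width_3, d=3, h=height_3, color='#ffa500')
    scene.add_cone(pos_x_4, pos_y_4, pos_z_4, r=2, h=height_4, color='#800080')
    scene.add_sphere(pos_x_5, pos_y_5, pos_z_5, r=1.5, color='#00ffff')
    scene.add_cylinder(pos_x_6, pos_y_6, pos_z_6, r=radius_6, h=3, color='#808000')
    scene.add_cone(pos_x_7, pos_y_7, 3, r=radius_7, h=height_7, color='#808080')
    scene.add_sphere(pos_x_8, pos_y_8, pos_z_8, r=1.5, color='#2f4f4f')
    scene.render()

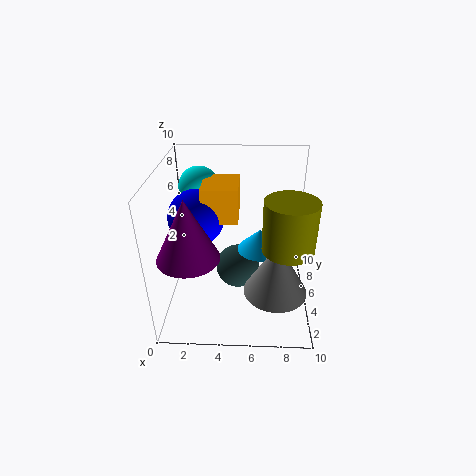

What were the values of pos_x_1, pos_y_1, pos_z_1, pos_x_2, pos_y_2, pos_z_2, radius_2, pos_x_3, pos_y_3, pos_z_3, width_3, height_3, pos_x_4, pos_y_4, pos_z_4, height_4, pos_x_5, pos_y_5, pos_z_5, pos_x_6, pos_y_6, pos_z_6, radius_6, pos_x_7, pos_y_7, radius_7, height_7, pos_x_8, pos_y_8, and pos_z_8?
pos_x_1 = 2; pos_y_1 = 6; pos_z_1 = 6; pos_x_2 = 6.5; pos_y_2 = 4.5; pos_z_2 = 4.5; radius_2 = 1.5; pos_x_3 = 2.5; pos_y_3 = 5; pos_z_3 = 6; width_3 = 2.5; height_3 = 2.5; pos_x_4 = 2; pos_y_4 = 2.5; pos_z_4 = 5; height_4 = 4; pos_x_5 = 2; pos_y_5 = 8; pos_z_5 = 7.5; pos_x_6 = 8; pos_y_6 = 1.5; pos_z_6 = 6.5; radius_6 = 1.5; pos_x_7 = 7.5; pos_y_7 = 2; radius_7 = 2; height_7 = 3.5; pos_x_8 = 5; pos_y_8 = 4.5; pos_z_8 = 3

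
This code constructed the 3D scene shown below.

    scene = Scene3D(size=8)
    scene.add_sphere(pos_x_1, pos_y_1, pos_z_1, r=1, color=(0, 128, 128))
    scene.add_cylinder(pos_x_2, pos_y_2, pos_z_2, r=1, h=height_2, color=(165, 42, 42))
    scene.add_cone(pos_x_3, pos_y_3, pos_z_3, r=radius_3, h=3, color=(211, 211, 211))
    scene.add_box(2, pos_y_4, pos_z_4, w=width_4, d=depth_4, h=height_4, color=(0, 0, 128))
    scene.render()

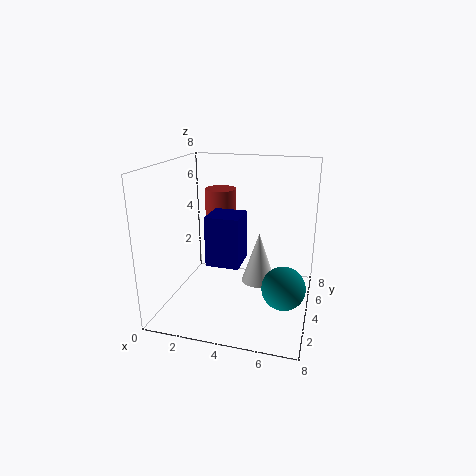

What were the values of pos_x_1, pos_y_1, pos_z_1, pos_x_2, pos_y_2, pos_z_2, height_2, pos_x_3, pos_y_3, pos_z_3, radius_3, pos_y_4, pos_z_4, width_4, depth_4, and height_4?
pos_x_1 = 7; pos_y_1 = 1; pos_z_1 = 3; pos_x_2 = 2; pos_y_2 = 7; pos_z_2 = 2; height_2 = 4; pos_x_3 = 5; pos_y_3 = 5; pos_z_3 = 1; radius_3 = 1; pos_y_4 = 4; pos_z_4 = 2; width_4 = 2; depth_4 = 2; height_4 = 3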